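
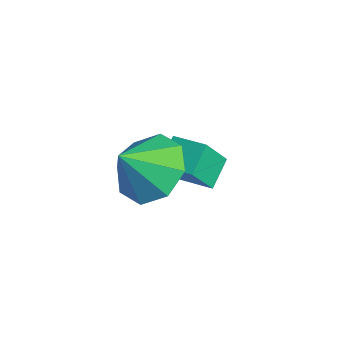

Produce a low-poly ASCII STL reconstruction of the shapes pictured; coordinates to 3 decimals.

solid 
facet normal -0.076 0.665 -0.743
outer loop
vertex 3.896 -2.568 1.634
vertex 3.186 -3.061 1.265
vertex 3.256 -2.359 1.887
endloop
endfacet
facet normal 0.407 0.156 0.900
outer loop
vertex 3.896 -2.568 1.634
vertex 3.256 -2.359 1.887
vertex 3.274 -3.839 2.135
endloop
endfacet
facet normal -0.076 0.665 -0.742
outer loop
vertex 3.256 -2.359 1.887
vertex 3.186 -3.061 1.265
vertex 2.575 -2.561 1.776
endloop
endfacet
facet normal -0.205 0.159 0.966
outer loop
vertex 3.256 -2.359 1.887
vertex 2.575 -2.561 1.776
vertex 3.274 -3.839 2.135
endloop
endfacet
facet normal -0.077 0.665 -0.743
outer loop
vertex 2.575 -2.561 1.776
vertex 3.186 -3.061 1.265
vertex 2.251 -3.056 1.366
endloop
endfacet
facet normal -0.669 -0.162 0.725
outer loop
vertex 2.575 -2.561 1.776
vertex 2.251 -3.056 1.366
vertex 3.274 -3.839 2.135
endloop
endfacet
facet normal -0.077 0.666 -0.742
outer loop
vertex 2.251 -3.056 1.366
vertex 3.186 -3.061 1.265
vertex 2.475 -3.553 0.897
endloop
endfacet
facet normal -0.715 -0.622 0.318
outer loop
vertex 2.251 -3.056 1.366
vertex 2.475 -3.553 0.897
vertex 3.274 -3.839 2.135
endloop
endfacet
facet normal -0.076 0.665 -0.743
outer loop
vertex 2.475 -3.553 0.897
vertex 3.186 -3.061 1.265
vertex 3.115 -3.763 0.644
endloop
endfacet
facet normal -0.317 -0.948 -0.015
outer loop
vertex 2.475 -3.553 0.897
vertex 3.115 -3.763 0.644
vertex 3.274 -3.839 2.135
endloop
endfacet
facet normal -0.076 0.665 -0.743
outer loop
vertex 3.115 -3.763 0.644
vertex 3.186 -3.061 1.265
vertex 3.797 -3.561 0.755
endloop
endfacet
facet normal 0.295 -0.952 -0.080
outer loop
vertex 3.115 -3.763 0.644
vertex 3.797 -3.561 0.755
vertex 3.274 -3.839 2.135
endloop
endfacet
facet normal -0.076 0.665 -0.743
outer loop
vertex 3.797 -3.561 0.755
vertex 3.186 -3.061 1.265
vertex 4.12 -3.066 1.165
endloop
endfacet
facet normal 0.760 -0.630 0.161
outer loop
vertex 3.797 -3.561 0.755
vertex 4.12 -3.066 1.165
vertex 3.274 -3.839 2.135
endloop
endfacet
facet normal -0.076 0.665 -0.743
outer loop
vertex 4.12 -3.066 1.165
vertex 3.186 -3.061 1.265
vertex 3.896 -2.568 1.634
endloop
endfacet
facet normal 0.806 -0.171 0.567
outer loop
vertex 4.12 -3.066 1.165
vertex 3.896 -2.568 1.634
vertex 3.274 -3.839 2.135
endloop
endfacet
facet normal -0.824 -0.545 -0.155
outer loop
vertex 1.446 -2.128 -0.585
vertex 0.976 -1.551 -0.115
vertex 1.213 -1.484 -1.607
endloop
endfacet
facet normal 0.533 -0.656 -0.535
outer loop
vertex 1.964 -0.989 -1.465
vertex 1.446 -2.128 -0.585
vertex 1.213 -1.484 -1.607
endloop
endfacet
facet normal -0.825 -0.544 -0.155
outer loop
vertex 1.213 -1.484 -1.607
vertex 0.976 -1.551 -0.115
vertex 0.744 -0.907 -1.136
endloop
endfacet
facet normal -0.189 0.524 -0.830
outer loop
vertex 0.744 -0.907 -1.136
vertex 1.964 -0.989 -1.465
vertex 1.213 -1.484 -1.607
endloop
endfacet
facet normal 0.188 -0.524 0.831
outer loop
vertex 1.446 -2.128 -0.585
vertex 1.727 -1.056 0.027
vertex 0.976 -1.551 -0.115
endloop
endfacet
facet normal 0.533 -0.656 -0.535
outer loop
vertex 2.196 -1.633 -0.444
vertex 1.446 -2.128 -0.585
vertex 1.964 -0.989 -1.465
endloop
endfacet
facet normal 0.190 -0.524 0.830
outer loop
vertex 2.196 -1.633 -0.444
vertex 1.727 -1.056 0.027
vertex 1.446 -2.128 -0.585
endloop
endfacet
facet normal -0.533 0.656 0.535
outer loop
vertex 0.976 -1.551 -0.115
vertex 1.727 -1.056 0.027
vertex 0.744 -0.907 -1.136
endloop
endfacet
facet normal -0.189 0.523 -0.831
outer loop
vertex 1.494 -0.412 -0.995
vertex 1.964 -0.989 -1.465
vertex 0.744 -0.907 -1.136
endloop
endfacet
facet normal -0.533 0.656 0.535
outer loop
vertex 0.744 -0.907 -1.136
vertex 1.727 -1.056 0.027
vertex 1.494 -0.412 -0.995
endloop
endfacet
facet normal 0.824 0.544 0.156
outer loop
vertex 1.494 -0.412 -0.995
vertex 2.196 -1.633 -0.444
vertex 1.964 -0.989 -1.465
endloop
endfacet
facet normal 0.825 0.544 0.155
outer loop
vertex 1.727 -1.056 0.027
vertex 2.196 -1.633 -0.444
vertex 1.494 -0.412 -0.995
endloop
endfacet

endsolid


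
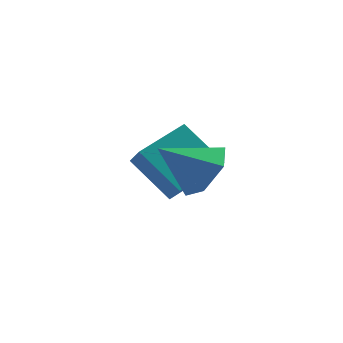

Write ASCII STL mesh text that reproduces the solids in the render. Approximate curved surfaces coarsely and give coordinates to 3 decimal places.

solid 
facet normal 0.796 0.102 -0.597
outer loop
vertex -2.247 1.626 1.113
vertex -2.691 1.321 0.469
vertex -2.684 2.147 0.62
endloop
endfacet
facet normal -0.097 0.640 0.762
outer loop
vertex -2.247 1.626 1.113
vertex -2.684 2.147 0.62
vertex -3.789 1.179 1.291
endloop
endfacet
facet normal 0.797 0.102 -0.596
outer loop
vertex -2.684 2.147 0.62
vertex -2.691 1.321 0.469
vertex -3.127 1.842 -0.025
endloop
endfacet
facet normal -0.633 0.771 0.070
outer loop
vertex -2.684 2.147 0.62
vertex -3.127 1.842 -0.025
vertex -3.789 1.179 1.291
endloop
endfacet
facet normal 0.797 0.102 -0.596
outer loop
vertex -3.127 1.842 -0.025
vertex -2.691 1.321 0.469
vertex -3.134 1.015 -0.176
endloop
endfacet
facet normal -0.906 0.083 -0.414
outer loop
vertex -3.127 1.842 -0.025
vertex -3.134 1.015 -0.176
vertex -3.789 1.179 1.291
endloop
endfacet
facet normal 0.796 0.104 -0.596
outer loop
vertex -3.134 1.015 -0.176
vertex -2.691 1.321 0.469
vertex -2.697 0.494 0.317
endloop
endfacet
facet normal -0.645 -0.736 -0.206
outer loop
vertex -3.134 1.015 -0.176
vertex -2.697 0.494 0.317
vertex -3.789 1.179 1.291
endloop
endfacet
facet normal 0.796 0.104 -0.596
outer loop
vertex -2.697 0.494 0.317
vertex -2.691 1.321 0.469
vertex -2.254 0.8 0.962
endloop
endfacet
facet normal -0.110 -0.867 0.487
outer loop
vertex -2.697 0.494 0.317
vertex -2.254 0.8 0.962
vertex -3.789 1.179 1.291
endloop
endfacet
facet normal 0.796 0.102 -0.597
outer loop
vertex -2.254 0.8 0.962
vertex -2.691 1.321 0.469
vertex -2.247 1.626 1.113
endloop
endfacet
facet normal 0.164 -0.179 0.970
outer loop
vertex -2.254 0.8 0.962
vertex -2.247 1.626 1.113
vertex -3.789 1.179 1.291
endloop
endfacet
facet normal -0.660 0.410 0.630
outer loop
vertex -4.347 2.921 0.157
vertex -3.307 3.903 0.607
vertex -4.622 3.524 -0.523
endloop
endfacet
facet normal -0.694 -0.655 -0.300
outer loop
vertex -3.613 2.897 -1.487
vertex -4.347 2.921 0.157
vertex -4.622 3.524 -0.523
endloop
endfacet
facet normal -0.660 0.410 0.630
outer loop
vertex -4.622 3.524 -0.523
vertex -3.307 3.903 0.607
vertex -3.582 4.506 -0.073
endloop
endfacet
facet normal -0.290 0.635 -0.716
outer loop
vertex -3.582 4.506 -0.073
vertex -3.613 2.897 -1.487
vertex -4.622 3.524 -0.523
endloop
endfacet
facet normal 0.290 -0.635 0.716
outer loop
vertex -4.347 2.921 0.157
vertex -2.298 3.276 -0.357
vertex -3.307 3.903 0.607
endloop
endfacet
facet normal -0.694 -0.655 -0.300
outer loop
vertex -3.338 2.294 -0.807
vertex -4.347 2.921 0.157
vertex -3.613 2.897 -1.487
endloop
endfacet
facet normal 0.290 -0.635 0.716
outer loop
vertex -3.338 2.294 -0.807
vertex -2.298 3.276 -0.357
vertex -4.347 2.921 0.157
endloop
endfacet
facet normal 0.694 0.655 0.300
outer loop
vertex -3.307 3.903 0.607
vertex -2.298 3.276 -0.357
vertex -3.582 4.506 -0.073
endloop
endfacet
facet normal -0.290 0.635 -0.716
outer loop
vertex -2.573 3.879 -1.037
vertex -3.613 2.897 -1.487
vertex -3.582 4.506 -0.073
endloop
endfacet
facet normal 0.694 0.655 0.300
outer loop
vertex -3.582 4.506 -0.073
vertex -2.298 3.276 -0.357
vertex -2.573 3.879 -1.037
endloop
endfacet
facet normal 0.660 -0.410 -0.630
outer loop
vertex -2.573 3.879 -1.037
vertex -3.338 2.294 -0.807
vertex -3.613 2.897 -1.487
endloop
endfacet
facet normal 0.660 -0.410 -0.630
outer loop
vertex -2.298 3.276 -0.357
vertex -3.338 2.294 -0.807
vertex -2.573 3.879 -1.037
endloop
endfacet

endsolid


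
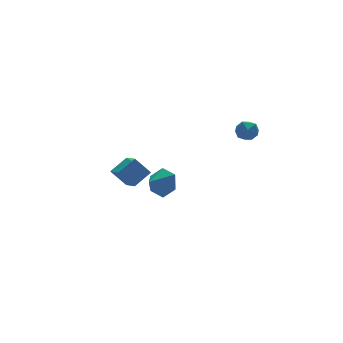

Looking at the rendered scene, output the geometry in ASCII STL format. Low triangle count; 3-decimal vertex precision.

solid 
facet normal 0.860 0.300 -0.414
outer loop
vertex 0.161 3.63 0.069
vertex -0.334 4.079 -0.634
vertex -0.108 4.555 0.18
endloop
endfacet
facet normal -0.168 -0.166 0.972
outer loop
vertex 0.161 3.63 0.069
vertex -0.108 4.555 0.18
vertex -1.306 3.741 -0.166
endloop
endfacet
facet normal 0.860 0.300 -0.414
outer loop
vertex -0.108 4.555 0.18
vertex -0.334 4.079 -0.634
vertex -0.603 5.004 -0.523
endloop
endfacet
facet normal -0.533 0.491 0.689
outer loop
vertex -0.108 4.555 0.18
vertex -0.603 5.004 -0.523
vertex -1.306 3.741 -0.166
endloop
endfacet
facet normal 0.860 0.300 -0.414
outer loop
vertex -0.603 5.004 -0.523
vertex -0.334 4.079 -0.634
vertex -0.829 4.528 -1.337
endloop
endfacet
facet normal -0.877 0.478 -0.036
outer loop
vertex -0.603 5.004 -0.523
vertex -0.829 4.528 -1.337
vertex -1.306 3.741 -0.166
endloop
endfacet
facet normal 0.860 0.299 -0.414
outer loop
vertex -0.829 4.528 -1.337
vertex -0.334 4.079 -0.634
vertex -0.56 3.602 -1.448
endloop
endfacet
facet normal -0.857 -0.192 -0.478
outer loop
vertex -0.829 4.528 -1.337
vertex -0.56 3.602 -1.448
vertex -1.306 3.741 -0.166
endloop
endfacet
facet normal 0.860 0.299 -0.414
outer loop
vertex -0.56 3.602 -1.448
vertex -0.334 4.079 -0.634
vertex -0.066 3.153 -0.745
endloop
endfacet
facet normal -0.493 -0.848 -0.195
outer loop
vertex -0.56 3.602 -1.448
vertex -0.066 3.153 -0.745
vertex -1.306 3.741 -0.166
endloop
endfacet
facet normal 0.860 0.298 -0.415
outer loop
vertex -0.066 3.153 -0.745
vertex -0.334 4.079 -0.634
vertex 0.161 3.63 0.069
endloop
endfacet
facet normal -0.148 -0.835 0.530
outer loop
vertex -0.066 3.153 -0.745
vertex 0.161 3.63 0.069
vertex -1.306 3.741 -0.166
endloop
endfacet
facet normal 0.216 0.974 0.065
outer loop
vertex 3.435 1.948 3.293
vertex 2.884 2.039 3.756
vertex 3.545 1.876 4.007
endloop
endfacet
facet normal 0.803 0.593 -0.064
outer loop
vertex 3.435 1.948 3.293
vertex 3.545 1.876 4.007
vertex 3.852 1.41 3.544
endloop
endfacet
facet normal 0.704 0.232 -0.672
outer loop
vertex 3.435 1.948 3.293
vertex 3.852 1.41 3.544
vertex 3.381 1.284 3.007
endloop
endfacet
facet normal 0.053 0.391 -0.919
outer loop
vertex 3.435 1.948 3.293
vertex 3.381 1.284 3.007
vertex 2.782 1.672 3.138
endloop
endfacet
facet normal -0.249 0.850 -0.464
outer loop
vertex 3.435 1.948 3.293
vertex 2.782 1.672 3.138
vertex 2.884 2.039 3.756
endloop
endfacet
facet normal 0.878 0.118 0.464
outer loop
vertex 3.852 1.41 3.544
vertex 3.545 1.876 4.007
vertex 3.558 1.168 4.162
endloop
endfacet
facet normal -0.074 0.736 0.673
outer loop
vertex 3.545 1.876 4.007
vertex 2.884 2.039 3.756
vertex 2.959 1.556 4.293
endloop
endfacet
facet normal -0.824 0.536 -0.182
outer loop
vertex 2.884 2.039 3.756
vertex 2.782 1.672 3.138
vertex 2.488 1.43 3.756
endloop
endfacet
facet normal -0.335 -0.207 -0.919
outer loop
vertex 2.782 1.672 3.138
vertex 3.381 1.284 3.007
vertex 2.795 0.964 3.293
endloop
endfacet
facet normal 0.717 -0.466 -0.519
outer loop
vertex 3.381 1.284 3.007
vertex 3.852 1.41 3.544
vertex 3.456 0.801 3.544
endloop
endfacet
facet normal -0.053 -0.391 0.919
outer loop
vertex 2.905 0.892 4.007
vertex 3.558 1.168 4.162
vertex 2.959 1.556 4.293
endloop
endfacet
facet normal -0.704 -0.232 0.672
outer loop
vertex 2.905 0.892 4.007
vertex 2.959 1.556 4.293
vertex 2.488 1.43 3.756
endloop
endfacet
facet normal -0.803 -0.593 0.064
outer loop
vertex 2.905 0.892 4.007
vertex 2.488 1.43 3.756
vertex 2.795 0.964 3.293
endloop
endfacet
facet normal -0.216 -0.974 -0.065
outer loop
vertex 2.905 0.892 4.007
vertex 2.795 0.964 3.293
vertex 3.456 0.801 3.544
endloop
endfacet
facet normal 0.249 -0.850 0.464
outer loop
vertex 2.905 0.892 4.007
vertex 3.456 0.801 3.544
vertex 3.558 1.168 4.162
endloop
endfacet
facet normal 0.335 0.207 0.919
outer loop
vertex 2.959 1.556 4.293
vertex 3.558 1.168 4.162
vertex 3.545 1.876 4.007
endloop
endfacet
facet normal -0.717 0.466 0.519
outer loop
vertex 2.488 1.43 3.756
vertex 2.959 1.556 4.293
vertex 2.884 2.039 3.756
endloop
endfacet
facet normal -0.878 -0.118 -0.464
outer loop
vertex 2.795 0.964 3.293
vertex 2.488 1.43 3.756
vertex 2.782 1.672 3.138
endloop
endfacet
facet normal 0.074 -0.736 -0.673
outer loop
vertex 3.456 0.801 3.544
vertex 2.795 0.964 3.293
vertex 3.381 1.284 3.007
endloop
endfacet
facet normal 0.824 -0.536 0.182
outer loop
vertex 3.558 1.168 4.162
vertex 3.456 0.801 3.544
vertex 3.852 1.41 3.544
endloop
endfacet
facet normal -0.548 0.348 0.761
outer loop
vertex -4.736 0.087 3.157
vertex -3.741 0.297 3.777
vertex -4.681 1.164 2.704
endloop
endfacet
facet normal -0.836 -0.176 -0.520
outer loop
vertex -4.019 0.743 1.783
vertex -4.736 0.087 3.157
vertex -4.681 1.164 2.704
endloop
endfacet
facet normal -0.548 0.348 0.761
outer loop
vertex -4.681 1.164 2.704
vertex -3.741 0.297 3.777
vertex -3.687 1.374 3.324
endloop
endfacet
facet normal 0.047 0.921 -0.387
outer loop
vertex -3.687 1.374 3.324
vertex -4.019 0.743 1.783
vertex -4.681 1.164 2.704
endloop
endfacet
facet normal -0.047 -0.921 0.387
outer loop
vertex -4.736 0.087 3.157
vertex -3.079 -0.124 2.856
vertex -3.741 0.297 3.777
endloop
endfacet
facet normal -0.835 -0.177 -0.520
outer loop
vertex -4.073 -0.334 2.236
vertex -4.736 0.087 3.157
vertex -4.019 0.743 1.783
endloop
endfacet
facet normal -0.047 -0.921 0.387
outer loop
vertex -4.073 -0.334 2.236
vertex -3.079 -0.124 2.856
vertex -4.736 0.087 3.157
endloop
endfacet
facet normal 0.836 0.177 0.520
outer loop
vertex -3.741 0.297 3.777
vertex -3.079 -0.124 2.856
vertex -3.687 1.374 3.324
endloop
endfacet
facet normal 0.047 0.921 -0.387
outer loop
vertex -3.024 0.953 2.403
vertex -4.019 0.743 1.783
vertex -3.687 1.374 3.324
endloop
endfacet
facet normal 0.835 0.176 0.521
outer loop
vertex -3.687 1.374 3.324
vertex -3.079 -0.124 2.856
vertex -3.024 0.953 2.403
endloop
endfacet
facet normal 0.548 -0.348 -0.761
outer loop
vertex -3.024 0.953 2.403
vertex -4.073 -0.334 2.236
vertex -4.019 0.743 1.783
endloop
endfacet
facet normal 0.548 -0.348 -0.761
outer loop
vertex -3.079 -0.124 2.856
vertex -4.073 -0.334 2.236
vertex -3.024 0.953 2.403
endloop
endfacet

endsolid


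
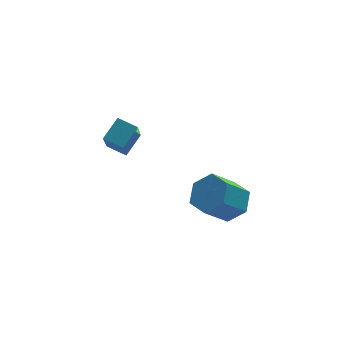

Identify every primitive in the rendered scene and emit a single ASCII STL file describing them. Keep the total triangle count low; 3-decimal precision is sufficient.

solid 
facet normal 0.674 0.202 -0.711
outer loop
vertex 3.938 -3.542 -3.466
vertex 3.14 -3.331 -4.163
vertex 3.547 -2.539 -3.552
endloop
endfacet
facet normal 0.644 0.311 0.699
outer loop
vertex 3.938 -3.542 -3.466
vertex 3.547 -2.539 -3.552
vertex 2.738 -3.901 -2.201
endloop
endfacet
facet normal 0.645 0.310 0.699
outer loop
vertex 2.738 -3.901 -2.201
vertex 3.547 -2.539 -3.552
vertex 2.348 -2.897 -2.287
endloop
endfacet
facet normal -0.674 -0.201 0.711
outer loop
vertex 2.738 -3.901 -2.201
vertex 2.348 -2.897 -2.287
vertex 1.94 -3.689 -2.897
endloop
endfacet
facet normal 0.674 0.202 -0.711
outer loop
vertex 3.547 -2.539 -3.552
vertex 3.14 -3.331 -4.163
vertex 2.75 -2.327 -4.248
endloop
endfacet
facet normal 0.010 0.960 0.281
outer loop
vertex 3.547 -2.539 -3.552
vertex 2.75 -2.327 -4.248
vertex 2.348 -2.897 -2.287
endloop
endfacet
facet normal 0.009 0.960 0.281
outer loop
vertex 2.348 -2.897 -2.287
vertex 2.75 -2.327 -4.248
vertex 1.55 -2.686 -2.983
endloop
endfacet
facet normal -0.674 -0.201 0.711
outer loop
vertex 2.348 -2.897 -2.287
vertex 1.55 -2.686 -2.983
vertex 1.94 -3.689 -2.897
endloop
endfacet
facet normal 0.674 0.201 -0.711
outer loop
vertex 2.75 -2.327 -4.248
vertex 3.14 -3.331 -4.163
vertex 2.342 -3.119 -4.859
endloop
endfacet
facet normal -0.635 0.650 -0.418
outer loop
vertex 2.75 -2.327 -4.248
vertex 2.342 -3.119 -4.859
vertex 1.55 -2.686 -2.983
endloop
endfacet
facet normal -0.635 0.650 -0.418
outer loop
vertex 1.55 -2.686 -2.983
vertex 2.342 -3.119 -4.859
vertex 1.142 -3.478 -3.594
endloop
endfacet
facet normal -0.674 -0.201 0.711
outer loop
vertex 1.55 -2.686 -2.983
vertex 1.142 -3.478 -3.594
vertex 1.94 -3.689 -2.897
endloop
endfacet
facet normal 0.674 0.201 -0.711
outer loop
vertex 2.342 -3.119 -4.859
vertex 3.14 -3.331 -4.163
vertex 2.732 -4.123 -4.773
endloop
endfacet
facet normal -0.644 -0.310 -0.699
outer loop
vertex 2.342 -3.119 -4.859
vertex 2.732 -4.123 -4.773
vertex 1.142 -3.478 -3.594
endloop
endfacet
facet normal -0.644 -0.311 -0.699
outer loop
vertex 1.142 -3.478 -3.594
vertex 2.732 -4.123 -4.773
vertex 1.533 -4.481 -3.508
endloop
endfacet
facet normal -0.674 -0.202 0.711
outer loop
vertex 1.142 -3.478 -3.594
vertex 1.533 -4.481 -3.508
vertex 1.94 -3.689 -2.897
endloop
endfacet
facet normal 0.674 0.201 -0.711
outer loop
vertex 2.732 -4.123 -4.773
vertex 3.14 -3.331 -4.163
vertex 3.53 -4.334 -4.077
endloop
endfacet
facet normal -0.009 -0.960 -0.280
outer loop
vertex 2.732 -4.123 -4.773
vertex 3.53 -4.334 -4.077
vertex 1.533 -4.481 -3.508
endloop
endfacet
facet normal -0.010 -0.960 -0.281
outer loop
vertex 1.533 -4.481 -3.508
vertex 3.53 -4.334 -4.077
vertex 2.33 -4.693 -2.812
endloop
endfacet
facet normal -0.674 -0.202 0.711
outer loop
vertex 1.533 -4.481 -3.508
vertex 2.33 -4.693 -2.812
vertex 1.94 -3.689 -2.897
endloop
endfacet
facet normal 0.674 0.201 -0.711
outer loop
vertex 3.53 -4.334 -4.077
vertex 3.14 -3.331 -4.163
vertex 3.938 -3.542 -3.466
endloop
endfacet
facet normal 0.635 -0.650 0.418
outer loop
vertex 3.53 -4.334 -4.077
vertex 3.938 -3.542 -3.466
vertex 2.33 -4.693 -2.812
endloop
endfacet
facet normal 0.635 -0.650 0.418
outer loop
vertex 2.33 -4.693 -2.812
vertex 3.938 -3.542 -3.466
vertex 2.738 -3.901 -2.201
endloop
endfacet
facet normal -0.674 -0.201 0.711
outer loop
vertex 2.33 -4.693 -2.812
vertex 2.738 -3.901 -2.201
vertex 1.94 -3.689 -2.897
endloop
endfacet
facet normal -0.720 0.637 0.276
outer loop
vertex -1.894 -2.789 2.531
vertex -1.464 -1.6 0.904
vertex -2.715 -3.422 1.851
endloop
endfacet
facet normal -0.210 -0.577 0.790
outer loop
vertex -1.996 -4.06 1.576
vertex -1.894 -2.789 2.531
vertex -2.715 -3.422 1.851
endloop
endfacet
facet normal -0.720 0.637 0.275
outer loop
vertex -2.715 -3.422 1.851
vertex -1.464 -1.6 0.904
vertex -2.285 -2.234 0.224
endloop
endfacet
facet normal -0.663 -0.511 -0.548
outer loop
vertex -2.285 -2.234 0.224
vertex -1.996 -4.06 1.576
vertex -2.715 -3.422 1.851
endloop
endfacet
facet normal 0.663 0.510 0.548
outer loop
vertex -1.894 -2.789 2.531
vertex -0.745 -2.238 0.629
vertex -1.464 -1.6 0.904
endloop
endfacet
facet normal -0.209 -0.577 0.790
outer loop
vertex -1.175 -3.426 2.256
vertex -1.894 -2.789 2.531
vertex -1.996 -4.06 1.576
endloop
endfacet
facet normal 0.662 0.511 0.548
outer loop
vertex -1.175 -3.426 2.256
vertex -0.745 -2.238 0.629
vertex -1.894 -2.789 2.531
endloop
endfacet
facet normal 0.209 0.576 -0.790
outer loop
vertex -1.464 -1.6 0.904
vertex -0.745 -2.238 0.629
vertex -2.285 -2.234 0.224
endloop
endfacet
facet normal -0.662 -0.511 -0.548
outer loop
vertex -1.566 -2.871 -0.051
vertex -1.996 -4.06 1.576
vertex -2.285 -2.234 0.224
endloop
endfacet
facet normal 0.209 0.577 -0.790
outer loop
vertex -2.285 -2.234 0.224
vertex -0.745 -2.238 0.629
vertex -1.566 -2.871 -0.051
endloop
endfacet
facet normal 0.720 -0.637 -0.275
outer loop
vertex -1.566 -2.871 -0.051
vertex -1.175 -3.426 2.256
vertex -1.996 -4.06 1.576
endloop
endfacet
facet normal 0.720 -0.638 -0.275
outer loop
vertex -0.745 -2.238 0.629
vertex -1.175 -3.426 2.256
vertex -1.566 -2.871 -0.051
endloop
endfacet

endsolid


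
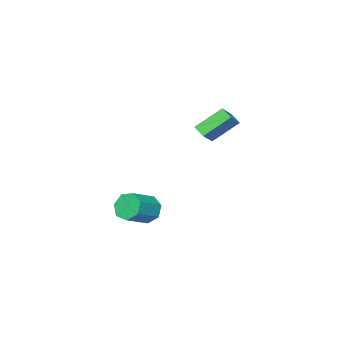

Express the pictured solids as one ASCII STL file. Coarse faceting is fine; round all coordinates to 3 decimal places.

solid 
facet normal -0.639 0.414 0.648
outer loop
vertex -5.043 0.162 2.714
vertex -4.193 0.393 3.405
vertex -4.943 0.889 2.348
endloop
endfacet
facet normal -0.759 -0.206 -0.617
outer loop
vertex -3.767 0.127 1.155
vertex -5.043 0.162 2.714
vertex -4.943 0.889 2.348
endloop
endfacet
facet normal -0.639 0.415 0.648
outer loop
vertex -4.943 0.889 2.348
vertex -4.193 0.393 3.405
vertex -4.093 1.12 3.038
endloop
endfacet
facet normal 0.122 0.887 -0.446
outer loop
vertex -4.093 1.12 3.038
vertex -3.767 0.127 1.155
vertex -4.943 0.889 2.348
endloop
endfacet
facet normal -0.122 -0.887 0.446
outer loop
vertex -5.043 0.162 2.714
vertex -3.017 -0.369 2.212
vertex -4.193 0.393 3.405
endloop
endfacet
facet normal -0.759 -0.207 -0.617
outer loop
vertex -3.867 -0.6 1.522
vertex -5.043 0.162 2.714
vertex -3.767 0.127 1.155
endloop
endfacet
facet normal -0.122 -0.886 0.447
outer loop
vertex -3.867 -0.6 1.522
vertex -3.017 -0.369 2.212
vertex -5.043 0.162 2.714
endloop
endfacet
facet normal 0.760 0.207 0.617
outer loop
vertex -4.193 0.393 3.405
vertex -3.017 -0.369 2.212
vertex -4.093 1.12 3.038
endloop
endfacet
facet normal 0.122 0.886 -0.446
outer loop
vertex -2.917 0.358 1.846
vertex -3.767 0.127 1.155
vertex -4.093 1.12 3.038
endloop
endfacet
facet normal 0.759 0.206 0.617
outer loop
vertex -4.093 1.12 3.038
vertex -3.017 -0.369 2.212
vertex -2.917 0.358 1.846
endloop
endfacet
facet normal 0.639 -0.415 -0.648
outer loop
vertex -2.917 0.358 1.846
vertex -3.867 -0.6 1.522
vertex -3.767 0.127 1.155
endloop
endfacet
facet normal 0.639 -0.414 -0.648
outer loop
vertex -3.017 -0.369 2.212
vertex -3.867 -0.6 1.522
vertex -2.917 0.358 1.846
endloop
endfacet
facet normal -0.891 -0.032 -0.452
outer loop
vertex -1.885 -3.449 -5.075
vertex -2.264 -3.036 -4.358
vertex -1.9 -2.659 -5.102
endloop
endfacet
facet normal 0.453 -0.022 -0.891
outer loop
vertex -1.885 -3.449 -5.075
vertex -1.9 -2.659 -5.102
vertex -0.397 -3.396 -4.319
endloop
endfacet
facet normal 0.453 -0.022 -0.891
outer loop
vertex -0.397 -3.396 -4.319
vertex -1.9 -2.659 -5.102
vertex -0.412 -2.606 -4.346
endloop
endfacet
facet normal 0.891 0.032 0.452
outer loop
vertex -0.397 -3.396 -4.319
vertex -0.412 -2.606 -4.346
vertex -0.776 -2.984 -3.602
endloop
endfacet
facet normal -0.891 -0.032 -0.452
outer loop
vertex -1.9 -2.659 -5.102
vertex -2.264 -3.036 -4.358
vertex -2.189 -2.154 -4.568
endloop
endfacet
facet normal 0.268 0.768 -0.581
outer loop
vertex -1.9 -2.659 -5.102
vertex -2.189 -2.154 -4.568
vertex -0.412 -2.606 -4.346
endloop
endfacet
facet normal 0.268 0.768 -0.581
outer loop
vertex -0.412 -2.606 -4.346
vertex -2.189 -2.154 -4.568
vertex -0.701 -2.101 -3.812
endloop
endfacet
facet normal 0.891 0.032 0.452
outer loop
vertex -0.412 -2.606 -4.346
vertex -0.701 -2.101 -3.812
vertex -0.776 -2.984 -3.602
endloop
endfacet
facet normal -0.891 -0.032 -0.453
outer loop
vertex -2.189 -2.154 -4.568
vertex -2.264 -3.036 -4.358
vertex -2.535 -2.313 -3.876
endloop
endfacet
facet normal -0.119 0.979 0.165
outer loop
vertex -2.189 -2.154 -4.568
vertex -2.535 -2.313 -3.876
vertex -0.701 -2.101 -3.812
endloop
endfacet
facet normal -0.119 0.979 0.166
outer loop
vertex -0.701 -2.101 -3.812
vertex -2.535 -2.313 -3.876
vertex -1.046 -2.26 -3.12
endloop
endfacet
facet normal 0.892 0.032 0.452
outer loop
vertex -0.701 -2.101 -3.812
vertex -1.046 -2.26 -3.12
vertex -0.776 -2.984 -3.602
endloop
endfacet
facet normal -0.891 -0.032 -0.453
outer loop
vertex -2.535 -2.313 -3.876
vertex -2.264 -3.036 -4.358
vertex -2.677 -3.017 -3.547
endloop
endfacet
facet normal -0.416 0.453 0.789
outer loop
vertex -2.535 -2.313 -3.876
vertex -2.677 -3.017 -3.547
vertex -1.046 -2.26 -3.12
endloop
endfacet
facet normal -0.417 0.453 0.788
outer loop
vertex -1.046 -2.26 -3.12
vertex -2.677 -3.017 -3.547
vertex -1.189 -2.964 -2.791
endloop
endfacet
facet normal 0.891 0.031 0.453
outer loop
vertex -1.046 -2.26 -3.12
vertex -1.189 -2.964 -2.791
vertex -0.776 -2.984 -3.602
endloop
endfacet
facet normal -0.891 -0.032 -0.453
outer loop
vertex -2.677 -3.017 -3.547
vertex -2.264 -3.036 -4.358
vertex -2.508 -3.735 -3.829
endloop
endfacet
facet normal -0.400 -0.415 0.817
outer loop
vertex -2.677 -3.017 -3.547
vertex -2.508 -3.735 -3.829
vertex -1.189 -2.964 -2.791
endloop
endfacet
facet normal -0.400 -0.415 0.817
outer loop
vertex -1.189 -2.964 -2.791
vertex -2.508 -3.735 -3.829
vertex -1.02 -3.682 -3.073
endloop
endfacet
facet normal 0.891 0.032 0.453
outer loop
vertex -1.189 -2.964 -2.791
vertex -1.02 -3.682 -3.073
vertex -0.776 -2.984 -3.602
endloop
endfacet
facet normal -0.891 -0.031 -0.452
outer loop
vertex -2.508 -3.735 -3.829
vertex -2.264 -3.036 -4.358
vertex -2.156 -3.927 -4.509
endloop
endfacet
facet normal -0.083 -0.969 0.231
outer loop
vertex -2.508 -3.735 -3.829
vertex -2.156 -3.927 -4.509
vertex -1.02 -3.682 -3.073
endloop
endfacet
facet normal -0.083 -0.969 0.231
outer loop
vertex -1.02 -3.682 -3.073
vertex -2.156 -3.927 -4.509
vertex -0.668 -3.874 -3.753
endloop
endfacet
facet normal 0.891 0.031 0.452
outer loop
vertex -1.02 -3.682 -3.073
vertex -0.668 -3.874 -3.753
vertex -0.776 -2.984 -3.602
endloop
endfacet
facet normal -0.891 -0.031 -0.453
outer loop
vertex -2.156 -3.927 -4.509
vertex -2.264 -3.036 -4.358
vertex -1.885 -3.449 -5.075
endloop
endfacet
facet normal 0.297 -0.795 -0.529
outer loop
vertex -2.156 -3.927 -4.509
vertex -1.885 -3.449 -5.075
vertex -0.668 -3.874 -3.753
endloop
endfacet
facet normal 0.297 -0.795 -0.529
outer loop
vertex -0.668 -3.874 -3.753
vertex -1.885 -3.449 -5.075
vertex -0.397 -3.396 -4.319
endloop
endfacet
facet normal 0.891 0.031 0.453
outer loop
vertex -0.668 -3.874 -3.753
vertex -0.397 -3.396 -4.319
vertex -0.776 -2.984 -3.602
endloop
endfacet

endsolid


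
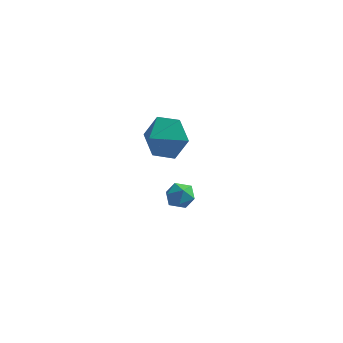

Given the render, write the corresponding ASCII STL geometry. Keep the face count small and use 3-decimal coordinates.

solid 
facet normal 0.171 0.179 0.969
outer loop
vertex 1.598 0.047 -2.252
vertex 1.012 -0.172 -2.108
vertex 1.511 -0.575 -2.122
endloop
endfacet
facet normal 0.779 0.022 0.626
outer loop
vertex 1.598 0.047 -2.252
vertex 1.511 -0.575 -2.122
vertex 1.894 -0.399 -2.605
endloop
endfacet
facet normal 0.863 0.495 0.099
outer loop
vertex 1.598 0.047 -2.252
vertex 1.894 -0.399 -2.605
vertex 1.633 0.113 -2.889
endloop
endfacet
facet normal 0.307 0.945 0.115
outer loop
vertex 1.598 0.047 -2.252
vertex 1.633 0.113 -2.889
vertex 1.088 0.253 -2.582
endloop
endfacet
facet normal -0.120 0.749 0.652
outer loop
vertex 1.598 0.047 -2.252
vertex 1.088 0.253 -2.582
vertex 1.012 -0.172 -2.108
endloop
endfacet
facet normal 0.707 -0.624 0.333
outer loop
vertex 1.894 -0.399 -2.605
vertex 1.511 -0.575 -2.122
vertex 1.492 -0.893 -2.678
endloop
endfacet
facet normal -0.275 -0.371 0.887
outer loop
vertex 1.511 -0.575 -2.122
vertex 1.012 -0.172 -2.108
vertex 0.947 -0.753 -2.371
endloop
endfacet
facet normal -0.745 0.551 0.375
outer loop
vertex 1.012 -0.172 -2.108
vertex 1.088 0.253 -2.582
vertex 0.686 -0.241 -2.655
endloop
endfacet
facet normal -0.056 0.868 -0.494
outer loop
vertex 1.088 0.253 -2.582
vertex 1.633 0.113 -2.889
vertex 1.069 -0.065 -3.138
endloop
endfacet
facet normal 0.842 0.141 -0.520
outer loop
vertex 1.633 0.113 -2.889
vertex 1.894 -0.399 -2.605
vertex 1.568 -0.468 -3.152
endloop
endfacet
facet normal -0.307 -0.945 -0.115
outer loop
vertex 0.982 -0.687 -3.008
vertex 1.492 -0.893 -2.678
vertex 0.947 -0.753 -2.371
endloop
endfacet
facet normal -0.863 -0.495 -0.099
outer loop
vertex 0.982 -0.687 -3.008
vertex 0.947 -0.753 -2.371
vertex 0.686 -0.241 -2.655
endloop
endfacet
facet normal -0.779 -0.022 -0.626
outer loop
vertex 0.982 -0.687 -3.008
vertex 0.686 -0.241 -2.655
vertex 1.069 -0.065 -3.138
endloop
endfacet
facet normal -0.171 -0.179 -0.969
outer loop
vertex 0.982 -0.687 -3.008
vertex 1.069 -0.065 -3.138
vertex 1.568 -0.468 -3.152
endloop
endfacet
facet normal 0.120 -0.749 -0.652
outer loop
vertex 0.982 -0.687 -3.008
vertex 1.568 -0.468 -3.152
vertex 1.492 -0.893 -2.678
endloop
endfacet
facet normal 0.056 -0.868 0.494
outer loop
vertex 0.947 -0.753 -2.371
vertex 1.492 -0.893 -2.678
vertex 1.511 -0.575 -2.122
endloop
endfacet
facet normal -0.842 -0.141 0.520
outer loop
vertex 0.686 -0.241 -2.655
vertex 0.947 -0.753 -2.371
vertex 1.012 -0.172 -2.108
endloop
endfacet
facet normal -0.707 0.624 -0.333
outer loop
vertex 1.069 -0.065 -3.138
vertex 0.686 -0.241 -2.655
vertex 1.088 0.253 -2.582
endloop
endfacet
facet normal 0.275 0.371 -0.887
outer loop
vertex 1.568 -0.468 -3.152
vertex 1.069 -0.065 -3.138
vertex 1.633 0.113 -2.889
endloop
endfacet
facet normal 0.745 -0.551 -0.375
outer loop
vertex 1.492 -0.893 -2.678
vertex 1.568 -0.468 -3.152
vertex 1.894 -0.399 -2.605
endloop
endfacet
facet normal 0.269 0.870 -0.413
outer loop
vertex 2.082 -2.354 2.899
vertex 1.676 -2.631 2.051
vertex 1.141 -2.149 2.717
endloop
endfacet
facet normal -0.231 -0.218 0.948
outer loop
vertex 2.082 -2.354 2.899
vertex 1.141 -2.149 2.717
vertex 1.404 -3.509 2.469
endloop
endfacet
facet normal 0.269 0.870 -0.413
outer loop
vertex 1.141 -2.149 2.717
vertex 1.676 -2.631 2.051
vertex 0.735 -2.426 1.869
endloop
endfacet
facet normal -0.839 -0.250 0.483
outer loop
vertex 1.141 -2.149 2.717
vertex 0.735 -2.426 1.869
vertex 1.404 -3.509 2.469
endloop
endfacet
facet normal 0.269 0.870 -0.413
outer loop
vertex 0.735 -2.426 1.869
vertex 1.676 -2.631 2.051
vertex 1.269 -2.907 1.204
endloop
endfacet
facet normal -0.781 -0.592 -0.199
outer loop
vertex 0.735 -2.426 1.869
vertex 1.269 -2.907 1.204
vertex 1.404 -3.509 2.469
endloop
endfacet
facet normal 0.269 0.870 -0.413
outer loop
vertex 1.269 -2.907 1.204
vertex 1.676 -2.631 2.051
vertex 2.21 -3.112 1.386
endloop
endfacet
facet normal -0.116 -0.902 -0.417
outer loop
vertex 1.269 -2.907 1.204
vertex 2.21 -3.112 1.386
vertex 1.404 -3.509 2.469
endloop
endfacet
facet normal 0.269 0.870 -0.414
outer loop
vertex 2.21 -3.112 1.386
vertex 1.676 -2.631 2.051
vertex 2.617 -2.835 2.233
endloop
endfacet
facet normal 0.492 -0.869 0.048
outer loop
vertex 2.21 -3.112 1.386
vertex 2.617 -2.835 2.233
vertex 1.404 -3.509 2.469
endloop
endfacet
facet normal 0.269 0.870 -0.413
outer loop
vertex 2.617 -2.835 2.233
vertex 1.676 -2.631 2.051
vertex 2.082 -2.354 2.899
endloop
endfacet
facet normal 0.435 -0.527 0.730
outer loop
vertex 2.617 -2.835 2.233
vertex 2.082 -2.354 2.899
vertex 1.404 -3.509 2.469
endloop
endfacet

endsolid


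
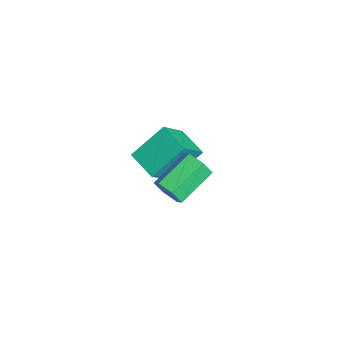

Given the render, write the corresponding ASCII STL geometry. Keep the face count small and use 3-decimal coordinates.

solid 
facet normal -0.464 0.514 -0.721
outer loop
vertex -5.178 4.076 -3.55
vertex -3.79 4.799 -3.928
vertex -4.737 2.489 -4.964
endloop
endfacet
facet normal -0.862 -0.449 0.235
outer loop
vertex -3.79 1.441 -3.492
vertex -5.178 4.076 -3.55
vertex -4.737 2.489 -4.964
endloop
endfacet
facet normal -0.464 0.514 -0.721
outer loop
vertex -4.737 2.489 -4.964
vertex -3.79 4.799 -3.928
vertex -3.349 3.212 -5.342
endloop
endfacet
facet normal 0.203 -0.731 -0.651
outer loop
vertex -3.349 3.212 -5.342
vertex -3.79 1.441 -3.492
vertex -4.737 2.489 -4.964
endloop
endfacet
facet normal -0.203 0.731 0.651
outer loop
vertex -5.178 4.076 -3.55
vertex -2.843 3.751 -2.456
vertex -3.79 4.799 -3.928
endloop
endfacet
facet normal -0.862 -0.449 0.235
outer loop
vertex -4.231 3.028 -2.078
vertex -5.178 4.076 -3.55
vertex -3.79 1.441 -3.492
endloop
endfacet
facet normal -0.203 0.731 0.651
outer loop
vertex -4.231 3.028 -2.078
vertex -2.843 3.751 -2.456
vertex -5.178 4.076 -3.55
endloop
endfacet
facet normal 0.862 0.449 -0.235
outer loop
vertex -3.79 4.799 -3.928
vertex -2.843 3.751 -2.456
vertex -3.349 3.212 -5.342
endloop
endfacet
facet normal 0.203 -0.731 -0.651
outer loop
vertex -2.402 2.164 -3.87
vertex -3.79 1.441 -3.492
vertex -3.349 3.212 -5.342
endloop
endfacet
facet normal 0.862 0.449 -0.235
outer loop
vertex -3.349 3.212 -5.342
vertex -2.843 3.751 -2.456
vertex -2.402 2.164 -3.87
endloop
endfacet
facet normal 0.464 -0.514 0.721
outer loop
vertex -2.402 2.164 -3.87
vertex -4.231 3.028 -2.078
vertex -3.79 1.441 -3.492
endloop
endfacet
facet normal 0.464 -0.514 0.721
outer loop
vertex -2.843 3.751 -2.456
vertex -4.231 3.028 -2.078
vertex -2.402 2.164 -3.87
endloop
endfacet
facet normal 0.524 -0.759 -0.387
outer loop
vertex 2.256 2.319 -0.094
vertex 1.684 2.211 -0.657
vertex 2.304 2.712 -0.8
endloop
endfacet
facet normal 0.850 0.434 0.299
outer loop
vertex 2.256 2.319 -0.094
vertex 2.304 2.712 -0.8
vertex 1.208 3.836 0.68
endloop
endfacet
facet normal 0.850 0.434 0.300
outer loop
vertex 1.208 3.836 0.68
vertex 2.304 2.712 -0.8
vertex 1.256 4.23 -0.026
endloop
endfacet
facet normal -0.524 0.759 0.388
outer loop
vertex 1.208 3.836 0.68
vertex 1.256 4.23 -0.026
vertex 0.636 3.729 0.117
endloop
endfacet
facet normal 0.524 -0.759 -0.388
outer loop
vertex 2.304 2.712 -0.8
vertex 1.684 2.211 -0.657
vertex 1.732 2.605 -1.363
endloop
endfacet
facet normal 0.477 0.638 -0.605
outer loop
vertex 2.304 2.712 -0.8
vertex 1.732 2.605 -1.363
vertex 1.256 4.23 -0.026
endloop
endfacet
facet normal 0.476 0.638 -0.606
outer loop
vertex 1.256 4.23 -0.026
vertex 1.732 2.605 -1.363
vertex 0.684 4.122 -0.589
endloop
endfacet
facet normal -0.524 0.759 0.387
outer loop
vertex 1.256 4.23 -0.026
vertex 0.684 4.122 -0.589
vertex 0.636 3.729 0.117
endloop
endfacet
facet normal 0.524 -0.759 -0.388
outer loop
vertex 1.732 2.605 -1.363
vertex 1.684 2.211 -0.657
vertex 1.112 2.104 -1.22
endloop
endfacet
facet normal -0.373 0.204 -0.905
outer loop
vertex 1.732 2.605 -1.363
vertex 1.112 2.104 -1.22
vertex 0.684 4.122 -0.589
endloop
endfacet
facet normal -0.373 0.204 -0.905
outer loop
vertex 0.684 4.122 -0.589
vertex 1.112 2.104 -1.22
vertex 0.064 3.621 -0.446
endloop
endfacet
facet normal -0.524 0.759 0.387
outer loop
vertex 0.684 4.122 -0.589
vertex 0.064 3.621 -0.446
vertex 0.636 3.729 0.117
endloop
endfacet
facet normal 0.524 -0.759 -0.388
outer loop
vertex 1.112 2.104 -1.22
vertex 1.684 2.211 -0.657
vertex 1.064 1.71 -0.514
endloop
endfacet
facet normal -0.850 -0.434 -0.300
outer loop
vertex 1.112 2.104 -1.22
vertex 1.064 1.71 -0.514
vertex 0.064 3.621 -0.446
endloop
endfacet
facet normal -0.850 -0.434 -0.299
outer loop
vertex 0.064 3.621 -0.446
vertex 1.064 1.71 -0.514
vertex 0.016 3.228 0.26
endloop
endfacet
facet normal -0.524 0.759 0.387
outer loop
vertex 0.064 3.621 -0.446
vertex 0.016 3.228 0.26
vertex 0.636 3.729 0.117
endloop
endfacet
facet normal 0.524 -0.759 -0.387
outer loop
vertex 1.064 1.71 -0.514
vertex 1.684 2.211 -0.657
vertex 1.636 1.818 0.049
endloop
endfacet
facet normal -0.476 -0.638 0.606
outer loop
vertex 1.064 1.71 -0.514
vertex 1.636 1.818 0.049
vertex 0.016 3.228 0.26
endloop
endfacet
facet normal -0.476 -0.638 0.605
outer loop
vertex 0.016 3.228 0.26
vertex 1.636 1.818 0.049
vertex 0.588 3.335 0.823
endloop
endfacet
facet normal -0.524 0.759 0.388
outer loop
vertex 0.016 3.228 0.26
vertex 0.588 3.335 0.823
vertex 0.636 3.729 0.117
endloop
endfacet
facet normal 0.524 -0.759 -0.387
outer loop
vertex 1.636 1.818 0.049
vertex 1.684 2.211 -0.657
vertex 2.256 2.319 -0.094
endloop
endfacet
facet normal 0.373 -0.204 0.905
outer loop
vertex 1.636 1.818 0.049
vertex 2.256 2.319 -0.094
vertex 0.588 3.335 0.823
endloop
endfacet
facet normal 0.373 -0.204 0.905
outer loop
vertex 0.588 3.335 0.823
vertex 2.256 2.319 -0.094
vertex 1.208 3.836 0.68
endloop
endfacet
facet normal -0.524 0.759 0.388
outer loop
vertex 0.588 3.335 0.823
vertex 1.208 3.836 0.68
vertex 0.636 3.729 0.117
endloop
endfacet

endsolid


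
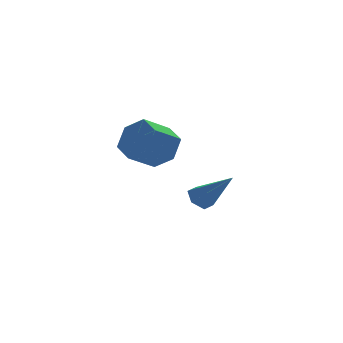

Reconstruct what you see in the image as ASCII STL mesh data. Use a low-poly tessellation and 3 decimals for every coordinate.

solid 
facet normal 0.803 0.285 -0.524
outer loop
vertex -0.61 -2.392 1.091
vertex -1.202 -1.806 0.503
vertex -0.785 -1.421 1.35
endloop
endfacet
facet normal 0.571 -0.114 0.813
outer loop
vertex -0.61 -2.392 1.091
vertex -0.785 -1.421 1.35
vertex -1.766 -2.801 1.846
endloop
endfacet
facet normal 0.571 -0.114 0.813
outer loop
vertex -1.766 -2.801 1.846
vertex -0.785 -1.421 1.35
vertex -1.941 -1.83 2.105
endloop
endfacet
facet normal -0.803 -0.284 0.524
outer loop
vertex -1.766 -2.801 1.846
vertex -1.941 -1.83 2.105
vertex -2.358 -2.214 1.257
endloop
endfacet
facet normal 0.803 0.283 -0.524
outer loop
vertex -0.785 -1.421 1.35
vertex -1.202 -1.806 0.503
vertex -1.376 -0.834 0.762
endloop
endfacet
facet normal 0.138 0.767 0.627
outer loop
vertex -0.785 -1.421 1.35
vertex -1.376 -0.834 0.762
vertex -1.941 -1.83 2.105
endloop
endfacet
facet normal 0.137 0.767 0.627
outer loop
vertex -1.941 -1.83 2.105
vertex -1.376 -0.834 0.762
vertex -2.532 -1.243 1.516
endloop
endfacet
facet normal -0.803 -0.284 0.524
outer loop
vertex -1.941 -1.83 2.105
vertex -2.532 -1.243 1.516
vertex -2.358 -2.214 1.257
endloop
endfacet
facet normal 0.803 0.283 -0.524
outer loop
vertex -1.376 -0.834 0.762
vertex -1.202 -1.806 0.503
vertex -1.794 -1.219 -0.086
endloop
endfacet
facet normal -0.434 0.882 -0.187
outer loop
vertex -1.376 -0.834 0.762
vertex -1.794 -1.219 -0.086
vertex -2.532 -1.243 1.516
endloop
endfacet
facet normal -0.434 0.881 -0.187
outer loop
vertex -2.532 -1.243 1.516
vertex -1.794 -1.219 -0.086
vertex -2.95 -1.628 0.669
endloop
endfacet
facet normal -0.802 -0.284 0.525
outer loop
vertex -2.532 -1.243 1.516
vertex -2.95 -1.628 0.669
vertex -2.358 -2.214 1.257
endloop
endfacet
facet normal 0.803 0.284 -0.524
outer loop
vertex -1.794 -1.219 -0.086
vertex -1.202 -1.806 0.503
vertex -1.619 -2.19 -0.345
endloop
endfacet
facet normal -0.571 0.114 -0.813
outer loop
vertex -1.794 -1.219 -0.086
vertex -1.619 -2.19 -0.345
vertex -2.95 -1.628 0.669
endloop
endfacet
facet normal -0.571 0.114 -0.813
outer loop
vertex -2.95 -1.628 0.669
vertex -1.619 -2.19 -0.345
vertex -2.775 -2.599 0.41
endloop
endfacet
facet normal -0.803 -0.285 0.524
outer loop
vertex -2.95 -1.628 0.669
vertex -2.775 -2.599 0.41
vertex -2.358 -2.214 1.257
endloop
endfacet
facet normal 0.803 0.284 -0.524
outer loop
vertex -1.619 -2.19 -0.345
vertex -1.202 -1.806 0.503
vertex -1.028 -2.777 0.244
endloop
endfacet
facet normal -0.138 -0.767 -0.626
outer loop
vertex -1.619 -2.19 -0.345
vertex -1.028 -2.777 0.244
vertex -2.775 -2.599 0.41
endloop
endfacet
facet normal -0.138 -0.767 -0.627
outer loop
vertex -2.775 -2.599 0.41
vertex -1.028 -2.777 0.244
vertex -2.184 -3.186 0.998
endloop
endfacet
facet normal -0.803 -0.283 0.524
outer loop
vertex -2.775 -2.599 0.41
vertex -2.184 -3.186 0.998
vertex -2.358 -2.214 1.257
endloop
endfacet
facet normal 0.802 0.284 -0.525
outer loop
vertex -1.028 -2.777 0.244
vertex -1.202 -1.806 0.503
vertex -0.61 -2.392 1.091
endloop
endfacet
facet normal 0.434 -0.882 0.187
outer loop
vertex -1.028 -2.777 0.244
vertex -0.61 -2.392 1.091
vertex -2.184 -3.186 0.998
endloop
endfacet
facet normal 0.434 -0.882 0.186
outer loop
vertex -2.184 -3.186 0.998
vertex -0.61 -2.392 1.091
vertex -1.766 -2.801 1.846
endloop
endfacet
facet normal -0.803 -0.283 0.524
outer loop
vertex -2.184 -3.186 0.998
vertex -1.766 -2.801 1.846
vertex -2.358 -2.214 1.257
endloop
endfacet
facet normal -0.458 0.547 -0.701
outer loop
vertex 2.108 1.841 -4.577
vertex 1.579 1.949 -4.147
vertex 2.113 2.387 -4.154
endloop
endfacet
facet normal 0.978 0.121 -0.168
outer loop
vertex 2.108 1.841 -4.577
vertex 2.113 2.387 -4.154
vertex 2.581 0.751 -2.613
endloop
endfacet
facet normal -0.457 0.547 -0.701
outer loop
vertex 2.113 2.387 -4.154
vertex 1.579 1.949 -4.147
vertex 1.583 2.494 -3.725
endloop
endfacet
facet normal 0.553 0.650 0.522
outer loop
vertex 2.113 2.387 -4.154
vertex 1.583 2.494 -3.725
vertex 2.581 0.751 -2.613
endloop
endfacet
facet normal -0.457 0.547 -0.702
outer loop
vertex 1.583 2.494 -3.725
vertex 1.579 1.949 -4.147
vertex 1.05 2.057 -3.718
endloop
endfacet
facet normal -0.303 0.383 0.873
outer loop
vertex 1.583 2.494 -3.725
vertex 1.05 2.057 -3.718
vertex 2.581 0.751 -2.613
endloop
endfacet
facet normal -0.456 0.548 -0.701
outer loop
vertex 1.05 2.057 -3.718
vertex 1.579 1.949 -4.147
vertex 1.045 1.512 -4.141
endloop
endfacet
facet normal -0.737 -0.410 0.537
outer loop
vertex 1.05 2.057 -3.718
vertex 1.045 1.512 -4.141
vertex 2.581 0.751 -2.613
endloop
endfacet
facet normal -0.456 0.548 -0.701
outer loop
vertex 1.045 1.512 -4.141
vertex 1.579 1.949 -4.147
vertex 1.575 1.404 -4.57
endloop
endfacet
facet normal -0.314 -0.937 -0.152
outer loop
vertex 1.045 1.512 -4.141
vertex 1.575 1.404 -4.57
vertex 2.581 0.751 -2.613
endloop
endfacet
facet normal -0.458 0.547 -0.701
outer loop
vertex 1.575 1.404 -4.57
vertex 1.579 1.949 -4.147
vertex 2.108 1.841 -4.577
endloop
endfacet
facet normal 0.544 -0.671 -0.504
outer loop
vertex 1.575 1.404 -4.57
vertex 2.108 1.841 -4.577
vertex 2.581 0.751 -2.613
endloop
endfacet

endsolid


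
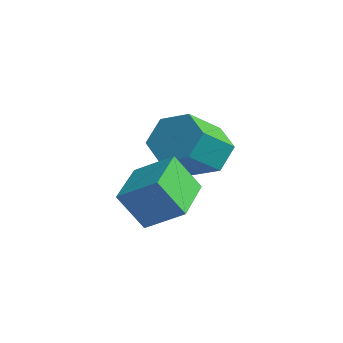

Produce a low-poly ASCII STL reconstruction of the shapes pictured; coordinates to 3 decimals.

solid 
facet normal -0.653 0.740 0.163
outer loop
vertex -0.445 0.158 -2.042
vertex -0.07 0.721 -3.094
vertex -1.307 -0.462 -2.682
endloop
endfacet
facet normal -0.301 -0.450 0.841
outer loop
vertex -0.25 -1.661 -2.946
vertex -0.445 0.158 -2.042
vertex -1.307 -0.462 -2.682
endloop
endfacet
facet normal -0.653 0.740 0.164
outer loop
vertex -1.307 -0.462 -2.682
vertex -0.07 0.721 -3.094
vertex -0.933 0.101 -3.733
endloop
endfacet
facet normal -0.696 -0.500 -0.515
outer loop
vertex -0.933 0.101 -3.733
vertex -0.25 -1.661 -2.946
vertex -1.307 -0.462 -2.682
endloop
endfacet
facet normal 0.696 0.500 0.516
outer loop
vertex -0.445 0.158 -2.042
vertex 0.987 -0.478 -3.358
vertex -0.07 0.721 -3.094
endloop
endfacet
facet normal -0.299 -0.450 0.841
outer loop
vertex 0.613 -1.041 -2.307
vertex -0.445 0.158 -2.042
vertex -0.25 -1.661 -2.946
endloop
endfacet
facet normal 0.696 0.500 0.515
outer loop
vertex 0.613 -1.041 -2.307
vertex 0.987 -0.478 -3.358
vertex -0.445 0.158 -2.042
endloop
endfacet
facet normal 0.300 0.450 -0.841
outer loop
vertex -0.07 0.721 -3.094
vertex 0.987 -0.478 -3.358
vertex -0.933 0.101 -3.733
endloop
endfacet
facet normal -0.696 -0.500 -0.516
outer loop
vertex 0.125 -1.098 -3.998
vertex -0.25 -1.661 -2.946
vertex -0.933 0.101 -3.733
endloop
endfacet
facet normal 0.300 0.451 -0.841
outer loop
vertex -0.933 0.101 -3.733
vertex 0.987 -0.478 -3.358
vertex 0.125 -1.098 -3.998
endloop
endfacet
facet normal 0.653 -0.740 -0.163
outer loop
vertex 0.125 -1.098 -3.998
vertex 0.613 -1.041 -2.307
vertex -0.25 -1.661 -2.946
endloop
endfacet
facet normal 0.653 -0.739 -0.164
outer loop
vertex 0.987 -0.478 -3.358
vertex 0.613 -1.041 -2.307
vertex 0.125 -1.098 -3.998
endloop
endfacet
facet normal -0.201 0.799 -0.566
outer loop
vertex -0.982 1.935 -3.132
vertex -1.75 2.025 -2.732
vertex -1.044 2.426 -2.417
endloop
endfacet
facet normal 0.977 0.205 -0.056
outer loop
vertex -0.982 1.935 -3.132
vertex -1.044 2.426 -2.417
vertex -0.683 0.744 -2.288
endloop
endfacet
facet normal 0.977 0.205 -0.056
outer loop
vertex -0.683 0.744 -2.288
vertex -1.044 2.426 -2.417
vertex -0.745 1.235 -1.573
endloop
endfacet
facet normal 0.201 -0.799 0.566
outer loop
vertex -0.683 0.744 -2.288
vertex -0.745 1.235 -1.573
vertex -1.45 0.835 -1.888
endloop
endfacet
facet normal -0.201 0.799 -0.567
outer loop
vertex -1.044 2.426 -2.417
vertex -1.75 2.025 -2.732
vertex -1.811 2.517 -2.017
endloop
endfacet
facet normal 0.427 0.592 0.684
outer loop
vertex -1.044 2.426 -2.417
vertex -1.811 2.517 -2.017
vertex -0.745 1.235 -1.573
endloop
endfacet
facet normal 0.427 0.592 0.684
outer loop
vertex -0.745 1.235 -1.573
vertex -1.811 2.517 -2.017
vertex -1.512 1.326 -1.173
endloop
endfacet
facet normal 0.201 -0.799 0.566
outer loop
vertex -0.745 1.235 -1.573
vertex -1.512 1.326 -1.173
vertex -1.45 0.835 -1.888
endloop
endfacet
facet normal -0.201 0.799 -0.567
outer loop
vertex -1.811 2.517 -2.017
vertex -1.75 2.025 -2.732
vertex -2.517 2.116 -2.332
endloop
endfacet
facet normal -0.550 0.387 0.740
outer loop
vertex -1.811 2.517 -2.017
vertex -2.517 2.116 -2.332
vertex -1.512 1.326 -1.173
endloop
endfacet
facet normal -0.550 0.387 0.740
outer loop
vertex -1.512 1.326 -1.173
vertex -2.517 2.116 -2.332
vertex -2.218 0.925 -1.488
endloop
endfacet
facet normal 0.201 -0.799 0.566
outer loop
vertex -1.512 1.326 -1.173
vertex -2.218 0.925 -1.488
vertex -1.45 0.835 -1.888
endloop
endfacet
facet normal -0.201 0.799 -0.566
outer loop
vertex -2.517 2.116 -2.332
vertex -1.75 2.025 -2.732
vertex -2.455 1.625 -3.047
endloop
endfacet
facet normal -0.977 -0.205 0.056
outer loop
vertex -2.517 2.116 -2.332
vertex -2.455 1.625 -3.047
vertex -2.218 0.925 -1.488
endloop
endfacet
facet normal -0.977 -0.205 0.056
outer loop
vertex -2.218 0.925 -1.488
vertex -2.455 1.625 -3.047
vertex -2.156 0.434 -2.203
endloop
endfacet
facet normal 0.201 -0.799 0.566
outer loop
vertex -2.218 0.925 -1.488
vertex -2.156 0.434 -2.203
vertex -1.45 0.835 -1.888
endloop
endfacet
facet normal -0.201 0.799 -0.566
outer loop
vertex -2.455 1.625 -3.047
vertex -1.75 2.025 -2.732
vertex -1.688 1.534 -3.447
endloop
endfacet
facet normal -0.427 -0.592 -0.684
outer loop
vertex -2.455 1.625 -3.047
vertex -1.688 1.534 -3.447
vertex -2.156 0.434 -2.203
endloop
endfacet
facet normal -0.427 -0.592 -0.684
outer loop
vertex -2.156 0.434 -2.203
vertex -1.688 1.534 -3.447
vertex -1.389 0.343 -2.603
endloop
endfacet
facet normal 0.201 -0.799 0.567
outer loop
vertex -2.156 0.434 -2.203
vertex -1.389 0.343 -2.603
vertex -1.45 0.835 -1.888
endloop
endfacet
facet normal -0.201 0.799 -0.566
outer loop
vertex -1.688 1.534 -3.447
vertex -1.75 2.025 -2.732
vertex -0.982 1.935 -3.132
endloop
endfacet
facet normal 0.550 -0.387 -0.740
outer loop
vertex -1.688 1.534 -3.447
vertex -0.982 1.935 -3.132
vertex -1.389 0.343 -2.603
endloop
endfacet
facet normal 0.550 -0.387 -0.740
outer loop
vertex -1.389 0.343 -2.603
vertex -0.982 1.935 -3.132
vertex -0.683 0.744 -2.288
endloop
endfacet
facet normal 0.201 -0.799 0.567
outer loop
vertex -1.389 0.343 -2.603
vertex -0.683 0.744 -2.288
vertex -1.45 0.835 -1.888
endloop
endfacet

endsolid


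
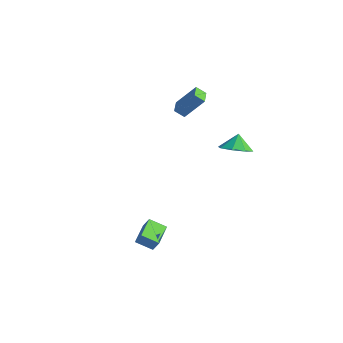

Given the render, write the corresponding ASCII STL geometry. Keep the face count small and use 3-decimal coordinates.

solid 
facet normal -0.500 -0.439 -0.746
outer loop
vertex -4.026 1.902 2.907
vertex -5.089 2.698 3.151
vertex -3.727 2.465 2.375
endloop
endfacet
facet normal 0.787 -0.589 -0.181
outer loop
vertex -2.751 3.322 3.829
vertex -4.026 1.902 2.907
vertex -3.727 2.465 2.375
endloop
endfacet
facet normal -0.500 -0.440 -0.746
outer loop
vertex -3.727 2.465 2.375
vertex -5.089 2.698 3.151
vertex -4.79 3.26 2.619
endloop
endfacet
facet normal 0.360 0.678 -0.641
outer loop
vertex -4.79 3.26 2.619
vertex -2.751 3.322 3.829
vertex -3.727 2.465 2.375
endloop
endfacet
facet normal -0.360 -0.678 0.641
outer loop
vertex -4.026 1.902 2.907
vertex -4.113 3.555 4.605
vertex -5.089 2.698 3.151
endloop
endfacet
facet normal 0.787 -0.590 -0.180
outer loop
vertex -3.05 2.76 4.361
vertex -4.026 1.902 2.907
vertex -2.751 3.322 3.829
endloop
endfacet
facet normal -0.360 -0.678 0.641
outer loop
vertex -3.05 2.76 4.361
vertex -4.113 3.555 4.605
vertex -4.026 1.902 2.907
endloop
endfacet
facet normal -0.787 0.590 0.181
outer loop
vertex -5.089 2.698 3.151
vertex -4.113 3.555 4.605
vertex -4.79 3.26 2.619
endloop
endfacet
facet normal 0.360 0.677 -0.641
outer loop
vertex -3.814 4.118 4.073
vertex -2.751 3.322 3.829
vertex -4.79 3.26 2.619
endloop
endfacet
facet normal -0.787 0.589 0.181
outer loop
vertex -4.79 3.26 2.619
vertex -4.113 3.555 4.605
vertex -3.814 4.118 4.073
endloop
endfacet
facet normal 0.500 0.440 0.746
outer loop
vertex -3.814 4.118 4.073
vertex -3.05 2.76 4.361
vertex -2.751 3.322 3.829
endloop
endfacet
facet normal 0.500 0.440 0.746
outer loop
vertex -4.113 3.555 4.605
vertex -3.05 2.76 4.361
vertex -3.814 4.118 4.073
endloop
endfacet
facet normal -0.548 -0.183 -0.816
outer loop
vertex 1.509 -3.693 -3.579
vertex 2.116 -2.86 -4.173
vertex 2.735 -4.97 -4.116
endloop
endfacet
facet normal -0.510 -0.700 0.499
outer loop
vertex 3.184 -4.82 -3.447
vertex 1.509 -3.693 -3.579
vertex 2.735 -4.97 -4.116
endloop
endfacet
facet normal -0.548 -0.183 -0.816
outer loop
vertex 2.735 -4.97 -4.116
vertex 2.116 -2.86 -4.173
vertex 3.342 -4.137 -4.71
endloop
endfacet
facet normal 0.663 -0.690 -0.290
outer loop
vertex 3.342 -4.137 -4.71
vertex 3.184 -4.82 -3.447
vertex 2.735 -4.97 -4.116
endloop
endfacet
facet normal -0.663 0.690 0.290
outer loop
vertex 1.509 -3.693 -3.579
vertex 2.565 -2.71 -3.504
vertex 2.116 -2.86 -4.173
endloop
endfacet
facet normal -0.510 -0.700 0.499
outer loop
vertex 1.958 -3.543 -2.91
vertex 1.509 -3.693 -3.579
vertex 3.184 -4.82 -3.447
endloop
endfacet
facet normal -0.663 0.690 0.290
outer loop
vertex 1.958 -3.543 -2.91
vertex 2.565 -2.71 -3.504
vertex 1.509 -3.693 -3.579
endloop
endfacet
facet normal 0.510 0.700 -0.499
outer loop
vertex 2.116 -2.86 -4.173
vertex 2.565 -2.71 -3.504
vertex 3.342 -4.137 -4.71
endloop
endfacet
facet normal 0.663 -0.690 -0.290
outer loop
vertex 3.791 -3.987 -4.041
vertex 3.184 -4.82 -3.447
vertex 3.342 -4.137 -4.71
endloop
endfacet
facet normal 0.510 0.700 -0.499
outer loop
vertex 3.342 -4.137 -4.71
vertex 2.565 -2.71 -3.504
vertex 3.791 -3.987 -4.041
endloop
endfacet
facet normal 0.548 0.183 0.816
outer loop
vertex 3.791 -3.987 -4.041
vertex 1.958 -3.543 -2.91
vertex 3.184 -4.82 -3.447
endloop
endfacet
facet normal 0.548 0.183 0.816
outer loop
vertex 2.565 -2.71 -3.504
vertex 1.958 -3.543 -2.91
vertex 3.791 -3.987 -4.041
endloop
endfacet
facet normal 0.140 -0.261 -0.955
outer loop
vertex 4.649 1.88 2.329
vertex 3.882 1.167 2.411
vertex 3.928 2.181 2.141
endloop
endfacet
facet normal 0.233 0.852 0.470
outer loop
vertex 4.649 1.88 2.329
vertex 3.928 2.181 2.141
vertex 3.718 1.473 3.529
endloop
endfacet
facet normal 0.140 -0.261 -0.955
outer loop
vertex 3.928 2.181 2.141
vertex 3.882 1.167 2.411
vertex 3.18 1.888 2.111
endloop
endfacet
facet normal -0.350 0.855 0.383
outer loop
vertex 3.928 2.181 2.141
vertex 3.18 1.888 2.111
vertex 3.718 1.473 3.529
endloop
endfacet
facet normal 0.140 -0.261 -0.955
outer loop
vertex 3.18 1.888 2.111
vertex 3.882 1.167 2.411
vertex 2.844 1.173 2.257
endloop
endfacet
facet normal -0.781 0.454 0.429
outer loop
vertex 3.18 1.888 2.111
vertex 2.844 1.173 2.257
vertex 3.718 1.473 3.529
endloop
endfacet
facet normal 0.140 -0.261 -0.955
outer loop
vertex 2.844 1.173 2.257
vertex 3.882 1.167 2.411
vertex 3.116 0.455 2.493
endloop
endfacet
facet normal -0.806 -0.114 0.581
outer loop
vertex 2.844 1.173 2.257
vertex 3.116 0.455 2.493
vertex 3.718 1.473 3.529
endloop
endfacet
facet normal 0.141 -0.262 -0.955
outer loop
vertex 3.116 0.455 2.493
vertex 3.882 1.167 2.411
vertex 3.837 0.154 2.682
endloop
endfacet
facet normal -0.413 -0.518 0.749
outer loop
vertex 3.116 0.455 2.493
vertex 3.837 0.154 2.682
vertex 3.718 1.473 3.529
endloop
endfacet
facet normal 0.141 -0.262 -0.955
outer loop
vertex 3.837 0.154 2.682
vertex 3.882 1.167 2.411
vertex 4.584 0.447 2.712
endloop
endfacet
facet normal 0.171 -0.521 0.836
outer loop
vertex 3.837 0.154 2.682
vertex 4.584 0.447 2.712
vertex 3.718 1.473 3.529
endloop
endfacet
facet normal 0.141 -0.262 -0.955
outer loop
vertex 4.584 0.447 2.712
vertex 3.882 1.167 2.411
vertex 4.921 1.162 2.566
endloop
endfacet
facet normal 0.601 -0.122 0.790
outer loop
vertex 4.584 0.447 2.712
vertex 4.921 1.162 2.566
vertex 3.718 1.473 3.529
endloop
endfacet
facet normal 0.141 -0.262 -0.955
outer loop
vertex 4.921 1.162 2.566
vertex 3.882 1.167 2.411
vertex 4.649 1.88 2.329
endloop
endfacet
facet normal 0.626 0.448 0.638
outer loop
vertex 4.921 1.162 2.566
vertex 4.649 1.88 2.329
vertex 3.718 1.473 3.529
endloop
endfacet

endsolid


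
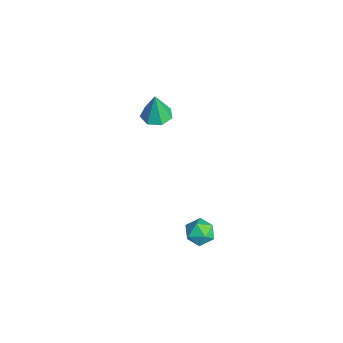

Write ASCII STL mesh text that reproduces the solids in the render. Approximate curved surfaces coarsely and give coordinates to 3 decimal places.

solid 
facet normal -0.460 0.809 0.366
outer loop
vertex 2.385 -3.024 -4.06
vertex 2.118 -3.427 -3.506
vertex 2.768 -3.089 -3.435
endloop
endfacet
facet normal 0.136 0.990 0.019
outer loop
vertex 2.385 -3.024 -4.06
vertex 2.768 -3.089 -3.435
vertex 3.114 -3.124 -4.083
endloop
endfacet
facet normal 0.083 0.754 -0.652
outer loop
vertex 2.385 -3.024 -4.06
vertex 3.114 -3.124 -4.083
vertex 2.679 -3.484 -4.555
endloop
endfacet
facet normal -0.547 0.425 -0.721
outer loop
vertex 2.385 -3.024 -4.06
vertex 2.679 -3.484 -4.555
vertex 2.063 -3.672 -4.198
endloop
endfacet
facet normal -0.884 0.459 -0.092
outer loop
vertex 2.385 -3.024 -4.06
vertex 2.063 -3.672 -4.198
vertex 2.118 -3.427 -3.506
endloop
endfacet
facet normal 0.682 0.653 0.329
outer loop
vertex 3.114 -3.124 -4.083
vertex 2.768 -3.089 -3.435
vertex 3.297 -3.588 -3.542
endloop
endfacet
facet normal -0.284 0.359 0.889
outer loop
vertex 2.768 -3.089 -3.435
vertex 2.118 -3.427 -3.506
vertex 2.681 -3.776 -3.185
endloop
endfacet
facet normal -0.967 -0.206 0.150
outer loop
vertex 2.118 -3.427 -3.506
vertex 2.063 -3.672 -4.198
vertex 2.246 -4.136 -3.657
endloop
endfacet
facet normal -0.423 -0.262 -0.868
outer loop
vertex 2.063 -3.672 -4.198
vertex 2.679 -3.484 -4.555
vertex 2.592 -4.171 -4.305
endloop
endfacet
facet normal 0.597 0.269 -0.756
outer loop
vertex 2.679 -3.484 -4.555
vertex 3.114 -3.124 -4.083
vertex 3.242 -3.833 -4.234
endloop
endfacet
facet normal 0.547 -0.425 0.721
outer loop
vertex 2.975 -4.236 -3.68
vertex 3.297 -3.588 -3.542
vertex 2.681 -3.776 -3.185
endloop
endfacet
facet normal -0.083 -0.754 0.652
outer loop
vertex 2.975 -4.236 -3.68
vertex 2.681 -3.776 -3.185
vertex 2.246 -4.136 -3.657
endloop
endfacet
facet normal -0.136 -0.990 -0.019
outer loop
vertex 2.975 -4.236 -3.68
vertex 2.246 -4.136 -3.657
vertex 2.592 -4.171 -4.305
endloop
endfacet
facet normal 0.460 -0.809 -0.366
outer loop
vertex 2.975 -4.236 -3.68
vertex 2.592 -4.171 -4.305
vertex 3.242 -3.833 -4.234
endloop
endfacet
facet normal 0.884 -0.459 0.092
outer loop
vertex 2.975 -4.236 -3.68
vertex 3.242 -3.833 -4.234
vertex 3.297 -3.588 -3.542
endloop
endfacet
facet normal 0.423 0.262 0.868
outer loop
vertex 2.681 -3.776 -3.185
vertex 3.297 -3.588 -3.542
vertex 2.768 -3.089 -3.435
endloop
endfacet
facet normal -0.597 -0.269 0.756
outer loop
vertex 2.246 -4.136 -3.657
vertex 2.681 -3.776 -3.185
vertex 2.118 -3.427 -3.506
endloop
endfacet
facet normal -0.682 -0.653 -0.329
outer loop
vertex 2.592 -4.171 -4.305
vertex 2.246 -4.136 -3.657
vertex 2.063 -3.672 -4.198
endloop
endfacet
facet normal 0.284 -0.359 -0.889
outer loop
vertex 3.242 -3.833 -4.234
vertex 2.592 -4.171 -4.305
vertex 2.679 -3.484 -4.555
endloop
endfacet
facet normal 0.967 0.206 -0.150
outer loop
vertex 3.297 -3.588 -3.542
vertex 3.242 -3.833 -4.234
vertex 3.114 -3.124 -4.083
endloop
endfacet
facet normal -0.034 0.057 -0.998
outer loop
vertex -2.605 -3.742 -1.382
vertex -3.354 -3.769 -1.358
vertex -2.906 -3.167 -1.339
endloop
endfacet
facet normal 0.818 0.397 0.417
outer loop
vertex -2.605 -3.742 -1.382
vertex -2.906 -3.167 -1.339
vertex -3.306 -3.851 0.098
endloop
endfacet
facet normal -0.033 0.056 -0.998
outer loop
vertex -2.906 -3.167 -1.339
vertex -3.354 -3.769 -1.358
vertex -3.545 -3.045 -1.311
endloop
endfacet
facet normal 0.186 0.866 0.464
outer loop
vertex -2.906 -3.167 -1.339
vertex -3.545 -3.045 -1.311
vertex -3.306 -3.851 0.098
endloop
endfacet
facet normal -0.032 0.056 -0.998
outer loop
vertex -3.545 -3.045 -1.311
vertex -3.354 -3.769 -1.358
vertex -4.04 -3.467 -1.319
endloop
endfacet
facet normal -0.574 0.665 0.478
outer loop
vertex -3.545 -3.045 -1.311
vertex -4.04 -3.467 -1.319
vertex -3.306 -3.851 0.098
endloop
endfacet
facet normal -0.032 0.056 -0.998
outer loop
vertex -4.04 -3.467 -1.319
vertex -3.354 -3.769 -1.358
vertex -4.018 -4.117 -1.356
endloop
endfacet
facet normal -0.893 -0.056 0.447
outer loop
vertex -4.04 -3.467 -1.319
vertex -4.018 -4.117 -1.356
vertex -3.306 -3.851 0.098
endloop
endfacet
facet normal -0.033 0.058 -0.998
outer loop
vertex -4.018 -4.117 -1.356
vertex -3.354 -3.769 -1.358
vertex -3.497 -4.504 -1.396
endloop
endfacet
facet normal -0.528 -0.751 0.396
outer loop
vertex -4.018 -4.117 -1.356
vertex -3.497 -4.504 -1.396
vertex -3.306 -3.851 0.098
endloop
endfacet
facet normal -0.033 0.058 -0.998
outer loop
vertex -3.497 -4.504 -1.396
vertex -3.354 -3.769 -1.358
vertex -2.868 -4.337 -1.407
endloop
endfacet
facet normal 0.245 -0.899 0.362
outer loop
vertex -3.497 -4.504 -1.396
vertex -2.868 -4.337 -1.407
vertex -3.306 -3.851 0.098
endloop
endfacet
facet normal -0.034 0.057 -0.998
outer loop
vertex -2.868 -4.337 -1.407
vertex -3.354 -3.769 -1.358
vertex -2.605 -3.742 -1.382
endloop
endfacet
facet normal 0.844 -0.388 0.371
outer loop
vertex -2.868 -4.337 -1.407
vertex -2.605 -3.742 -1.382
vertex -3.306 -3.851 0.098
endloop
endfacet

endsolid


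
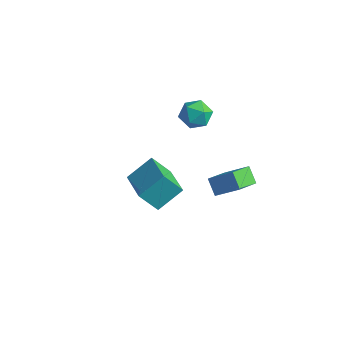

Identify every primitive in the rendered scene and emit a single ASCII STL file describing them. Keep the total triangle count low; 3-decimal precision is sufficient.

solid 
facet normal -0.691 0.241 0.682
outer loop
vertex -1.169 1.219 -3.543
vertex -0.072 1.753 -2.62
vertex -1.305 2.55 -4.152
endloop
endfacet
facet normal -0.717 -0.349 -0.603
outer loop
vertex -0.608 2.307 -4.84
vertex -1.169 1.219 -3.543
vertex -1.305 2.55 -4.152
endloop
endfacet
facet normal -0.691 0.241 0.682
outer loop
vertex -1.305 2.55 -4.152
vertex -0.072 1.753 -2.62
vertex -0.208 3.084 -3.229
endloop
endfacet
facet normal -0.093 0.906 -0.414
outer loop
vertex -0.208 3.084 -3.229
vertex -0.608 2.307 -4.84
vertex -1.305 2.55 -4.152
endloop
endfacet
facet normal 0.093 -0.906 0.414
outer loop
vertex -1.169 1.219 -3.543
vertex 0.625 1.51 -3.308
vertex -0.072 1.753 -2.62
endloop
endfacet
facet normal -0.717 -0.349 -0.603
outer loop
vertex -0.472 0.976 -4.231
vertex -1.169 1.219 -3.543
vertex -0.608 2.307 -4.84
endloop
endfacet
facet normal 0.093 -0.906 0.414
outer loop
vertex -0.472 0.976 -4.231
vertex 0.625 1.51 -3.308
vertex -1.169 1.219 -3.543
endloop
endfacet
facet normal 0.717 0.349 0.603
outer loop
vertex -0.072 1.753 -2.62
vertex 0.625 1.51 -3.308
vertex -0.208 3.084 -3.229
endloop
endfacet
facet normal -0.093 0.906 -0.414
outer loop
vertex 0.489 2.841 -3.917
vertex -0.608 2.307 -4.84
vertex -0.208 3.084 -3.229
endloop
endfacet
facet normal 0.717 0.349 0.603
outer loop
vertex -0.208 3.084 -3.229
vertex 0.625 1.51 -3.308
vertex 0.489 2.841 -3.917
endloop
endfacet
facet normal 0.691 -0.241 -0.682
outer loop
vertex 0.489 2.841 -3.917
vertex -0.472 0.976 -4.231
vertex -0.608 2.307 -4.84
endloop
endfacet
facet normal 0.691 -0.241 -0.682
outer loop
vertex 0.625 1.51 -3.308
vertex -0.472 0.976 -4.231
vertex 0.489 2.841 -3.917
endloop
endfacet
facet normal 0.150 0.002 0.989
outer loop
vertex -3.803 3.497 -0.696
vertex -3.909 2.588 -0.678
vertex -3.078 2.949 -0.805
endloop
endfacet
facet normal 0.506 0.535 0.677
outer loop
vertex -3.803 3.497 -0.696
vertex -3.078 2.949 -0.805
vertex -3.17 3.695 -1.326
endloop
endfacet
facet normal 0.033 0.943 0.330
outer loop
vertex -3.803 3.497 -0.696
vertex -3.17 3.695 -1.326
vertex -4.058 3.795 -1.522
endloop
endfacet
facet normal -0.615 0.662 0.429
outer loop
vertex -3.803 3.497 -0.696
vertex -4.058 3.795 -1.522
vertex -4.515 3.111 -1.122
endloop
endfacet
facet normal -0.543 0.080 0.836
outer loop
vertex -3.803 3.497 -0.696
vertex -4.515 3.111 -1.122
vertex -3.909 2.588 -0.678
endloop
endfacet
facet normal 0.948 0.252 0.194
outer loop
vertex -3.17 3.695 -1.326
vertex -3.078 2.949 -0.805
vertex -2.885 2.909 -1.698
endloop
endfacet
facet normal 0.372 -0.611 0.698
outer loop
vertex -3.078 2.949 -0.805
vertex -3.909 2.588 -0.678
vertex -3.342 2.225 -1.298
endloop
endfacet
facet normal -0.749 -0.485 0.451
outer loop
vertex -3.909 2.588 -0.678
vertex -4.515 3.111 -1.122
vertex -4.23 2.325 -1.494
endloop
endfacet
facet normal -0.865 0.457 -0.207
outer loop
vertex -4.515 3.111 -1.122
vertex -4.058 3.795 -1.522
vertex -4.322 3.071 -2.015
endloop
endfacet
facet normal 0.184 0.912 -0.366
outer loop
vertex -4.058 3.795 -1.522
vertex -3.17 3.695 -1.326
vertex -3.491 3.432 -2.142
endloop
endfacet
facet normal 0.615 -0.662 -0.429
outer loop
vertex -3.597 2.523 -2.124
vertex -2.885 2.909 -1.698
vertex -3.342 2.225 -1.298
endloop
endfacet
facet normal -0.033 -0.943 -0.330
outer loop
vertex -3.597 2.523 -2.124
vertex -3.342 2.225 -1.298
vertex -4.23 2.325 -1.494
endloop
endfacet
facet normal -0.506 -0.535 -0.677
outer loop
vertex -3.597 2.523 -2.124
vertex -4.23 2.325 -1.494
vertex -4.322 3.071 -2.015
endloop
endfacet
facet normal -0.150 -0.002 -0.989
outer loop
vertex -3.597 2.523 -2.124
vertex -4.322 3.071 -2.015
vertex -3.491 3.432 -2.142
endloop
endfacet
facet normal 0.543 -0.080 -0.836
outer loop
vertex -3.597 2.523 -2.124
vertex -3.491 3.432 -2.142
vertex -2.885 2.909 -1.698
endloop
endfacet
facet normal 0.865 -0.457 0.207
outer loop
vertex -3.342 2.225 -1.298
vertex -2.885 2.909 -1.698
vertex -3.078 2.949 -0.805
endloop
endfacet
facet normal -0.184 -0.912 0.366
outer loop
vertex -4.23 2.325 -1.494
vertex -3.342 2.225 -1.298
vertex -3.909 2.588 -0.678
endloop
endfacet
facet normal -0.948 -0.252 -0.194
outer loop
vertex -4.322 3.071 -2.015
vertex -4.23 2.325 -1.494
vertex -4.515 3.111 -1.122
endloop
endfacet
facet normal -0.372 0.611 -0.698
outer loop
vertex -3.491 3.432 -2.142
vertex -4.322 3.071 -2.015
vertex -4.058 3.795 -1.522
endloop
endfacet
facet normal 0.749 0.485 -0.451
outer loop
vertex -2.885 2.909 -1.698
vertex -3.491 3.432 -2.142
vertex -3.17 3.695 -1.326
endloop
endfacet
facet normal -0.436 -0.443 0.783
outer loop
vertex -0.048 -2.947 0.643
vertex -1.675 -2.078 0.23
vertex -0.459 -4.147 -0.265
endloop
endfacet
facet normal 0.861 -0.460 0.218
outer loop
vertex 0.155 -3.522 -1.37
vertex -0.048 -2.947 0.643
vertex -0.459 -4.147 -0.265
endloop
endfacet
facet normal -0.436 -0.443 0.783
outer loop
vertex -0.459 -4.147 -0.265
vertex -1.675 -2.078 0.23
vertex -2.086 -3.278 -0.678
endloop
endfacet
facet normal -0.263 -0.770 -0.582
outer loop
vertex -2.086 -3.278 -0.678
vertex 0.155 -3.522 -1.37
vertex -0.459 -4.147 -0.265
endloop
endfacet
facet normal 0.263 0.770 0.582
outer loop
vertex -0.048 -2.947 0.643
vertex -1.061 -1.453 -0.875
vertex -1.675 -2.078 0.23
endloop
endfacet
facet normal 0.861 -0.460 0.218
outer loop
vertex 0.566 -2.322 -0.462
vertex -0.048 -2.947 0.643
vertex 0.155 -3.522 -1.37
endloop
endfacet
facet normal 0.263 0.770 0.582
outer loop
vertex 0.566 -2.322 -0.462
vertex -1.061 -1.453 -0.875
vertex -0.048 -2.947 0.643
endloop
endfacet
facet normal -0.861 0.460 -0.218
outer loop
vertex -1.675 -2.078 0.23
vertex -1.061 -1.453 -0.875
vertex -2.086 -3.278 -0.678
endloop
endfacet
facet normal -0.263 -0.770 -0.582
outer loop
vertex -1.472 -2.653 -1.783
vertex 0.155 -3.522 -1.37
vertex -2.086 -3.278 -0.678
endloop
endfacet
facet normal -0.861 0.460 -0.218
outer loop
vertex -2.086 -3.278 -0.678
vertex -1.061 -1.453 -0.875
vertex -1.472 -2.653 -1.783
endloop
endfacet
facet normal 0.436 0.443 -0.783
outer loop
vertex -1.472 -2.653 -1.783
vertex 0.566 -2.322 -0.462
vertex 0.155 -3.522 -1.37
endloop
endfacet
facet normal 0.436 0.443 -0.783
outer loop
vertex -1.061 -1.453 -0.875
vertex 0.566 -2.322 -0.462
vertex -1.472 -2.653 -1.783
endloop
endfacet

endsolid


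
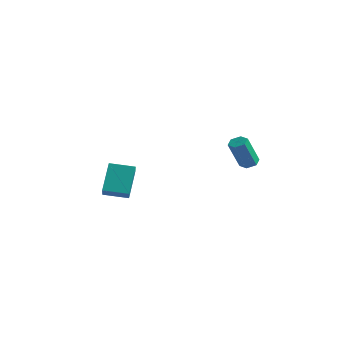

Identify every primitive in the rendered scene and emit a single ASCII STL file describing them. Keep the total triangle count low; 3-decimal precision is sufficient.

solid 
facet normal 0.040 0.453 -0.890
outer loop
vertex 0.538 4.613 -2.722
vertex 0.144 4.182 -2.959
vertex -0.085 4.709 -2.701
endloop
endfacet
facet normal 0.151 0.879 0.453
outer loop
vertex 0.538 4.613 -2.722
vertex -0.085 4.709 -2.701
vertex 0.449 3.649 -0.824
endloop
endfacet
facet normal 0.152 0.879 0.453
outer loop
vertex 0.449 3.649 -0.824
vertex -0.085 4.709 -2.701
vertex -0.173 3.746 -0.804
endloop
endfacet
facet normal -0.042 -0.452 0.891
outer loop
vertex 0.449 3.649 -0.824
vertex -0.173 3.746 -0.804
vertex 0.056 3.218 -1.061
endloop
endfacet
facet normal 0.041 0.454 -0.890
outer loop
vertex -0.085 4.709 -2.701
vertex 0.144 4.182 -2.959
vertex -0.478 4.278 -2.939
endloop
endfacet
facet normal -0.780 0.571 0.254
outer loop
vertex -0.085 4.709 -2.701
vertex -0.478 4.278 -2.939
vertex -0.173 3.746 -0.804
endloop
endfacet
facet normal -0.780 0.572 0.254
outer loop
vertex -0.173 3.746 -0.804
vertex -0.478 4.278 -2.939
vertex -0.566 3.315 -1.041
endloop
endfacet
facet normal -0.042 -0.452 0.891
outer loop
vertex -0.173 3.746 -0.804
vertex -0.566 3.315 -1.041
vertex 0.056 3.218 -1.061
endloop
endfacet
facet normal 0.041 0.452 -0.891
outer loop
vertex -0.478 4.278 -2.939
vertex 0.144 4.182 -2.959
vertex -0.249 3.751 -3.196
endloop
endfacet
facet normal -0.931 -0.307 -0.199
outer loop
vertex -0.478 4.278 -2.939
vertex -0.249 3.751 -3.196
vertex -0.566 3.315 -1.041
endloop
endfacet
facet normal -0.931 -0.305 -0.199
outer loop
vertex -0.566 3.315 -1.041
vertex -0.249 3.751 -3.196
vertex -0.338 2.787 -1.298
endloop
endfacet
facet normal -0.042 -0.452 0.891
outer loop
vertex -0.566 3.315 -1.041
vertex -0.338 2.787 -1.298
vertex 0.056 3.218 -1.061
endloop
endfacet
facet normal 0.042 0.452 -0.891
outer loop
vertex -0.249 3.751 -3.196
vertex 0.144 4.182 -2.959
vertex 0.373 3.654 -3.216
endloop
endfacet
facet normal -0.152 -0.878 -0.453
outer loop
vertex -0.249 3.751 -3.196
vertex 0.373 3.654 -3.216
vertex -0.338 2.787 -1.298
endloop
endfacet
facet normal -0.151 -0.879 -0.453
outer loop
vertex -0.338 2.787 -1.298
vertex 0.373 3.654 -3.216
vertex 0.285 2.691 -1.319
endloop
endfacet
facet normal -0.040 -0.453 0.890
outer loop
vertex -0.338 2.787 -1.298
vertex 0.285 2.691 -1.319
vertex 0.056 3.218 -1.061
endloop
endfacet
facet normal 0.042 0.452 -0.891
outer loop
vertex 0.373 3.654 -3.216
vertex 0.144 4.182 -2.959
vertex 0.766 4.085 -2.979
endloop
endfacet
facet normal 0.780 -0.572 -0.254
outer loop
vertex 0.373 3.654 -3.216
vertex 0.766 4.085 -2.979
vertex 0.285 2.691 -1.319
endloop
endfacet
facet normal 0.780 -0.571 -0.254
outer loop
vertex 0.285 2.691 -1.319
vertex 0.766 4.085 -2.979
vertex 0.678 3.122 -1.081
endloop
endfacet
facet normal -0.041 -0.454 0.890
outer loop
vertex 0.285 2.691 -1.319
vertex 0.678 3.122 -1.081
vertex 0.056 3.218 -1.061
endloop
endfacet
facet normal 0.042 0.452 -0.891
outer loop
vertex 0.766 4.085 -2.979
vertex 0.144 4.182 -2.959
vertex 0.538 4.613 -2.722
endloop
endfacet
facet normal 0.931 0.306 0.198
outer loop
vertex 0.766 4.085 -2.979
vertex 0.538 4.613 -2.722
vertex 0.678 3.122 -1.081
endloop
endfacet
facet normal 0.931 0.307 0.200
outer loop
vertex 0.678 3.122 -1.081
vertex 0.538 4.613 -2.722
vertex 0.449 3.649 -0.824
endloop
endfacet
facet normal -0.041 -0.452 0.891
outer loop
vertex 0.678 3.122 -1.081
vertex 0.449 3.649 -0.824
vertex 0.056 3.218 -1.061
endloop
endfacet
facet normal -0.588 0.582 -0.561
outer loop
vertex -4.224 -3.118 -2.531
vertex -3.045 -2.157 -2.77
vertex -3.684 -4.203 -4.222
endloop
endfacet
facet normal -0.766 -0.624 0.156
outer loop
vertex -2.895 -4.983 -3.47
vertex -4.224 -3.118 -2.531
vertex -3.684 -4.203 -4.222
endloop
endfacet
facet normal -0.588 0.582 -0.562
outer loop
vertex -3.684 -4.203 -4.222
vertex -3.045 -2.157 -2.77
vertex -2.504 -3.242 -4.461
endloop
endfacet
facet normal 0.260 -0.521 -0.813
outer loop
vertex -2.504 -3.242 -4.461
vertex -2.895 -4.983 -3.47
vertex -3.684 -4.203 -4.222
endloop
endfacet
facet normal -0.260 0.521 0.813
outer loop
vertex -4.224 -3.118 -2.531
vertex -2.256 -2.937 -2.018
vertex -3.045 -2.157 -2.77
endloop
endfacet
facet normal -0.766 -0.624 0.155
outer loop
vertex -3.436 -3.898 -1.779
vertex -4.224 -3.118 -2.531
vertex -2.895 -4.983 -3.47
endloop
endfacet
facet normal -0.260 0.521 0.813
outer loop
vertex -3.436 -3.898 -1.779
vertex -2.256 -2.937 -2.018
vertex -4.224 -3.118 -2.531
endloop
endfacet
facet normal 0.766 0.624 -0.156
outer loop
vertex -3.045 -2.157 -2.77
vertex -2.256 -2.937 -2.018
vertex -2.504 -3.242 -4.461
endloop
endfacet
facet normal 0.260 -0.521 -0.813
outer loop
vertex -1.716 -4.022 -3.709
vertex -2.895 -4.983 -3.47
vertex -2.504 -3.242 -4.461
endloop
endfacet
facet normal 0.766 0.624 -0.156
outer loop
vertex -2.504 -3.242 -4.461
vertex -2.256 -2.937 -2.018
vertex -1.716 -4.022 -3.709
endloop
endfacet
facet normal 0.588 -0.582 0.562
outer loop
vertex -1.716 -4.022 -3.709
vertex -3.436 -3.898 -1.779
vertex -2.895 -4.983 -3.47
endloop
endfacet
facet normal 0.588 -0.582 0.561
outer loop
vertex -2.256 -2.937 -2.018
vertex -3.436 -3.898 -1.779
vertex -1.716 -4.022 -3.709
endloop
endfacet

endsolid
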